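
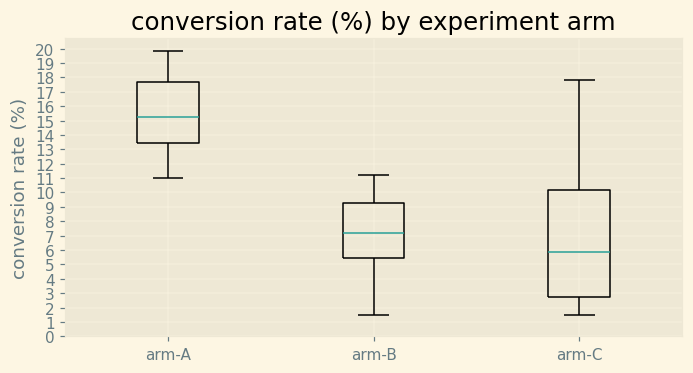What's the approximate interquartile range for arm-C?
≈ 7

Q3 ≈ 10, Q1 ≈ 3; IQR ≈ 7.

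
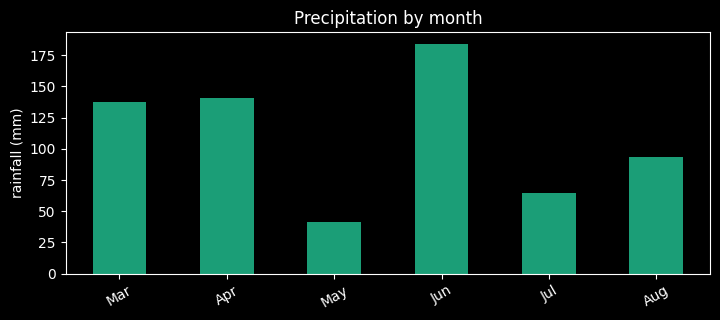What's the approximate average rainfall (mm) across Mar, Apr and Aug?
(140 + 140 + 100) / 3 ≈ 127.

≈ 127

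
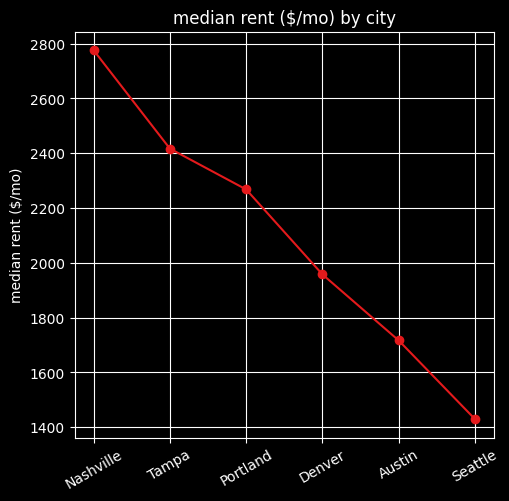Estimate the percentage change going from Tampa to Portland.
≈ -8.3%

Tampa ≈ 2400, Portland ≈ 2200; (2200 − 2400) / 2400 ≈ -8.3%.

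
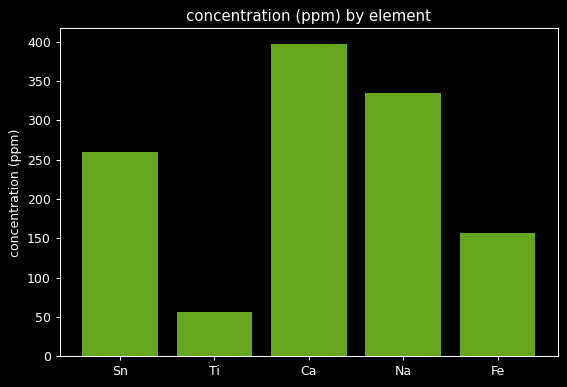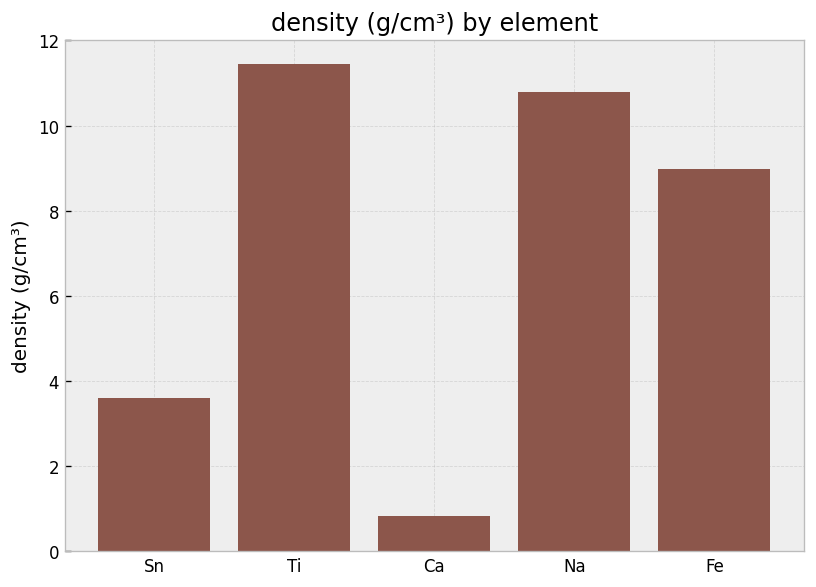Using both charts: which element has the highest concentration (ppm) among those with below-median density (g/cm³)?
Chart 2 median density (g/cm³) ≈ 8; below-median elements: Sn, Ca. Among those, Ca has the highest concentration (ppm) (≈ 400).

Ca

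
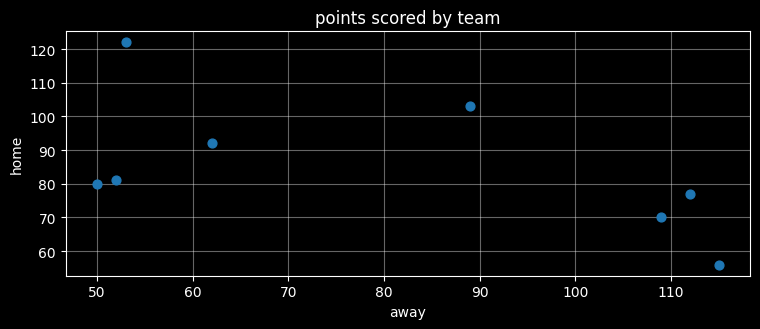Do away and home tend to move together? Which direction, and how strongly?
negative, moderate

Points are negatively correlated; moderate (|r| ≈ 0.6).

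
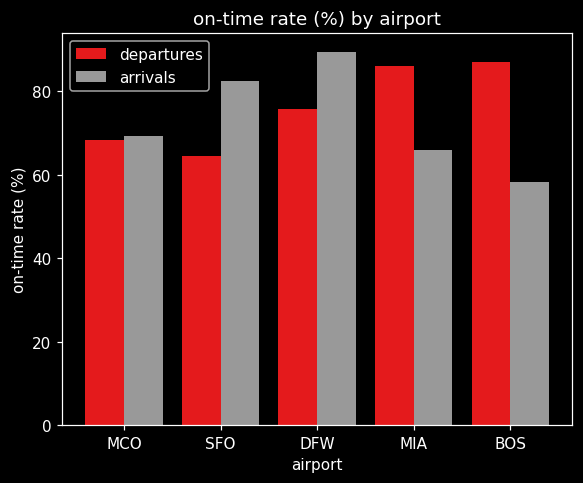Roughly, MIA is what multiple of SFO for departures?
MIA ≈ 90, SFO ≈ 60; 90/60 ≈ 1.5.

≈ 1.5×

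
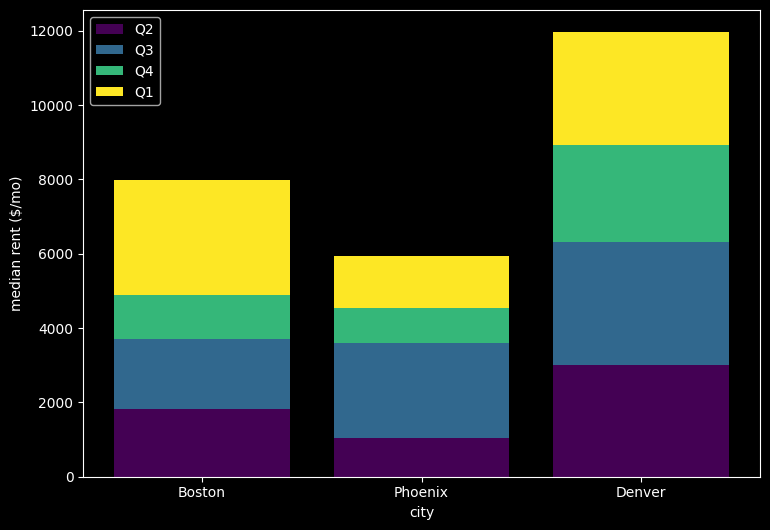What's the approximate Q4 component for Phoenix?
≈ 1000

Q4 top ≈ 5000, bottom ≈ 4000; segment ≈ 1000.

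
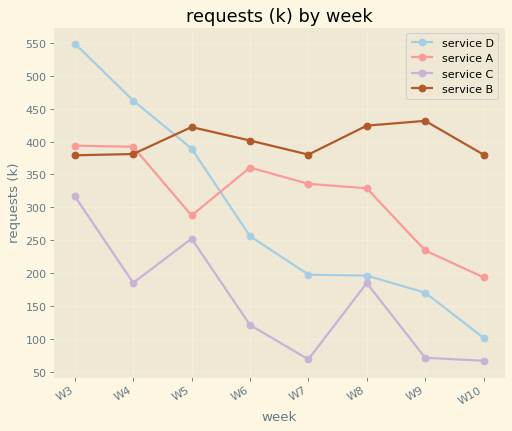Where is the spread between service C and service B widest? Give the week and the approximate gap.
W9, ≈ 400 k

W9: service C ≈ 50, service B ≈ 450 → gap ≈ 400. Next-largest (W10) is only ≈ 350.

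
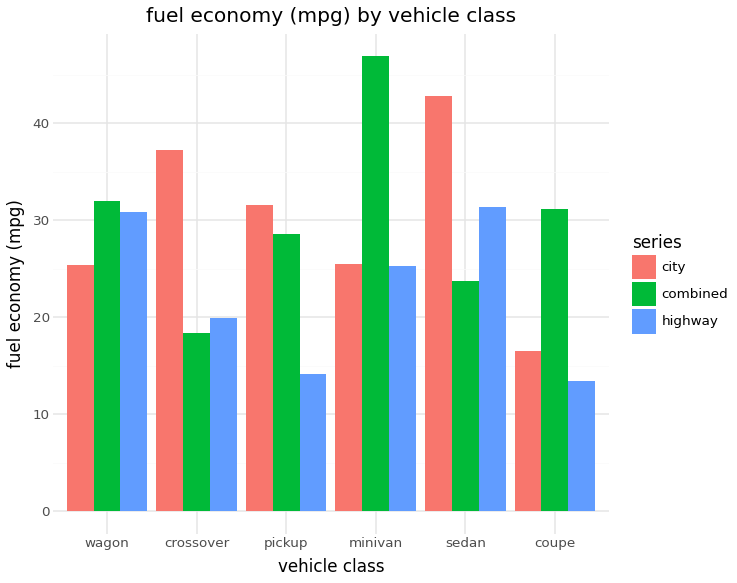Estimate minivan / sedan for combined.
≈ 1.8×

minivan ≈ 45, sedan ≈ 25; 45/25 ≈ 1.8.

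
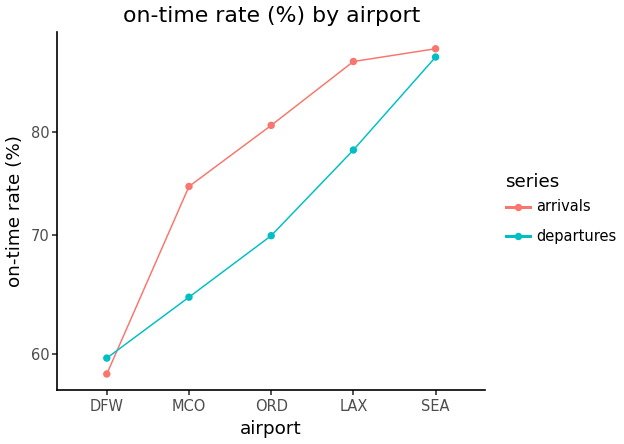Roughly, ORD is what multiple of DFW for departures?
ORD ≈ 70, DFW ≈ 60; 70/60 ≈ 1.17.

≈ 1.17×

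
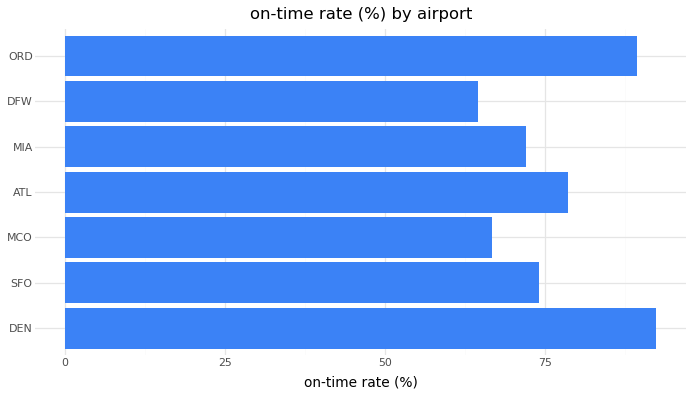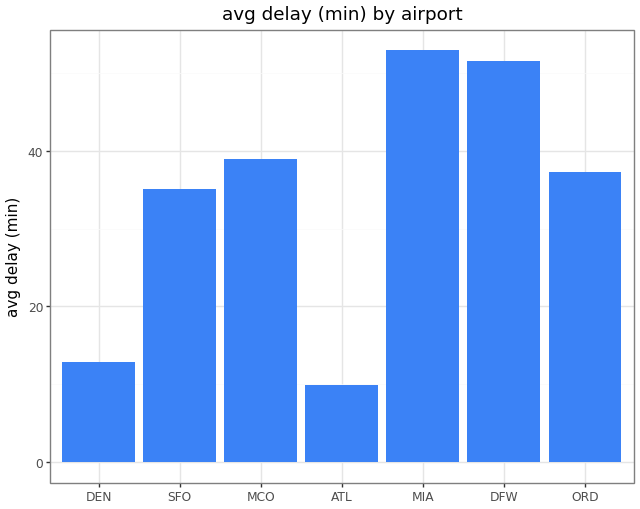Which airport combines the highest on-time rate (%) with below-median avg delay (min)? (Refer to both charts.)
DEN

Chart 2 median avg delay (min) ≈ 35; below-median airports: DEN, SFO, ATL. Among those, DEN has the highest on-time rate (%) (≈ 90).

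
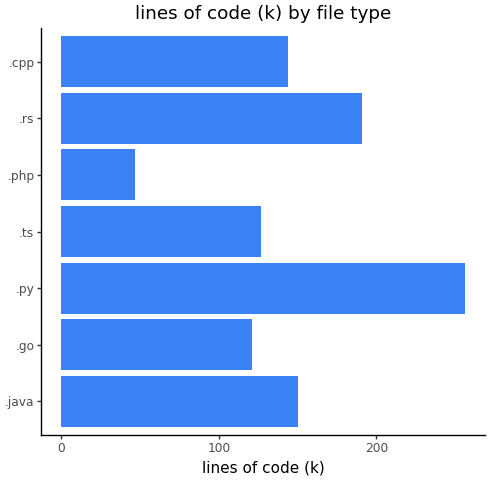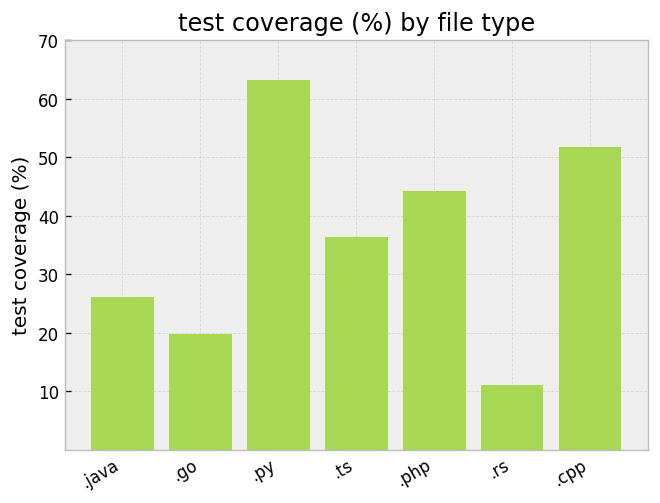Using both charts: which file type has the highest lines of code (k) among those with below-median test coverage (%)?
Chart 2 median test coverage (%) ≈ 40; below-median file types: .java, .go, .rs. Among those, .rs has the highest lines of code (k) (≈ 200).

.rs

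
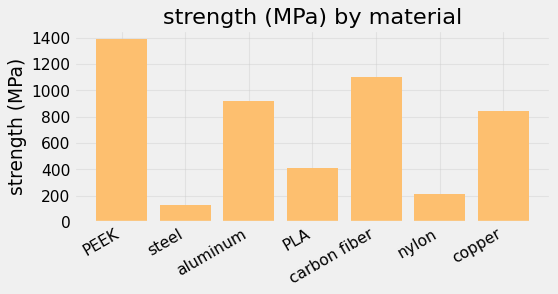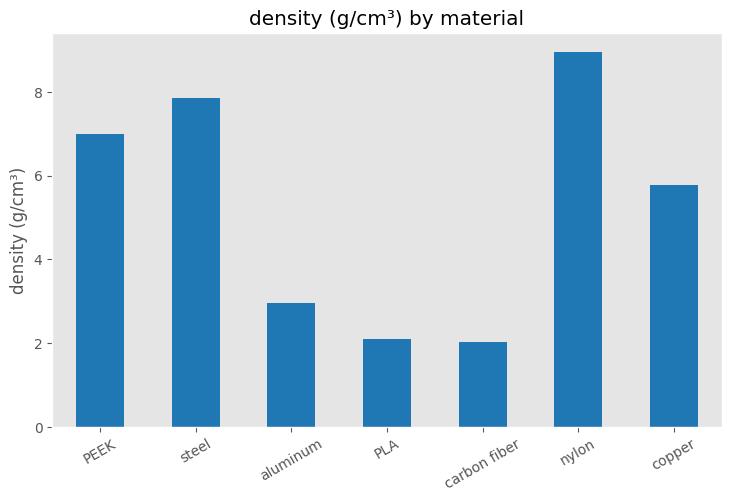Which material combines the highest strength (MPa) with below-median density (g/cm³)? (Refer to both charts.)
carbon fiber

Chart 2 median density (g/cm³) ≈ 6; below-median materials: aluminum, PLA, carbon fiber. Among those, carbon fiber has the highest strength (MPa) (≈ 1200).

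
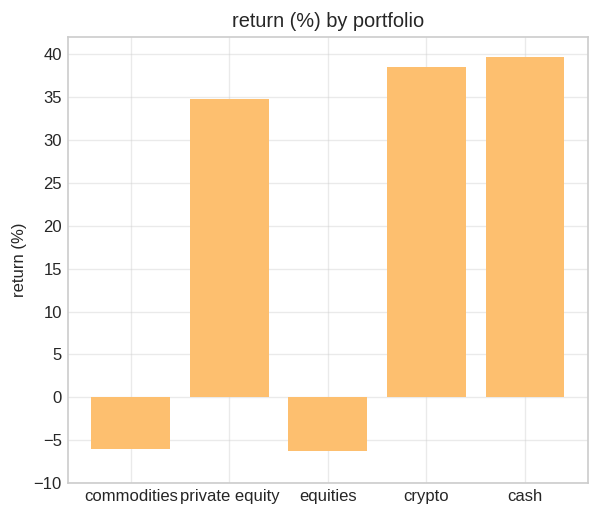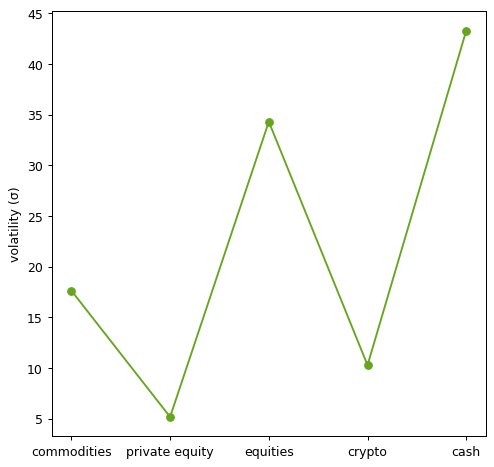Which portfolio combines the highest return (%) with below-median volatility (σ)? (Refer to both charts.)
Chart 2 median volatility (σ) ≈ 20; below-median portfolios: private equity, crypto. Among those, crypto has the highest return (%) (≈ 40).

crypto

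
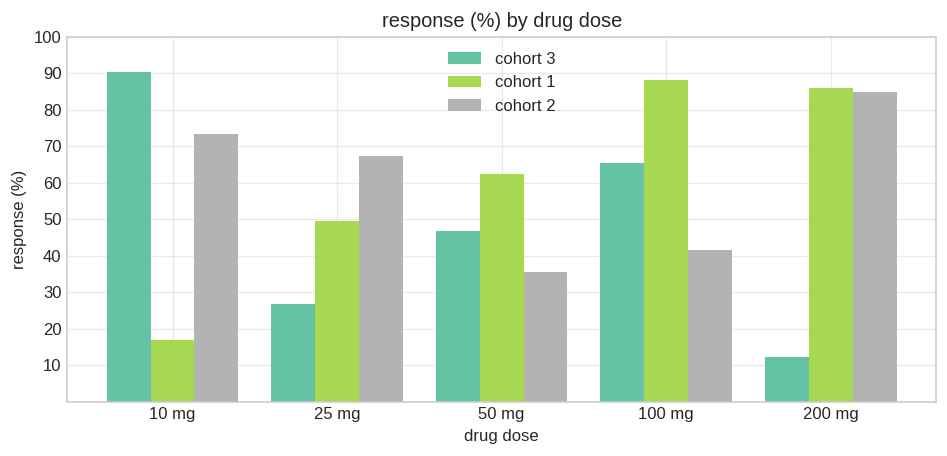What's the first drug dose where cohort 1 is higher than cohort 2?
50 mg

25 mg: cohort 1 ≈ 50 vs cohort 2 ≈ 70 (not yet); 50 mg: cohort 1 ≈ 60 vs cohort 2 ≈ 40 (first crossover).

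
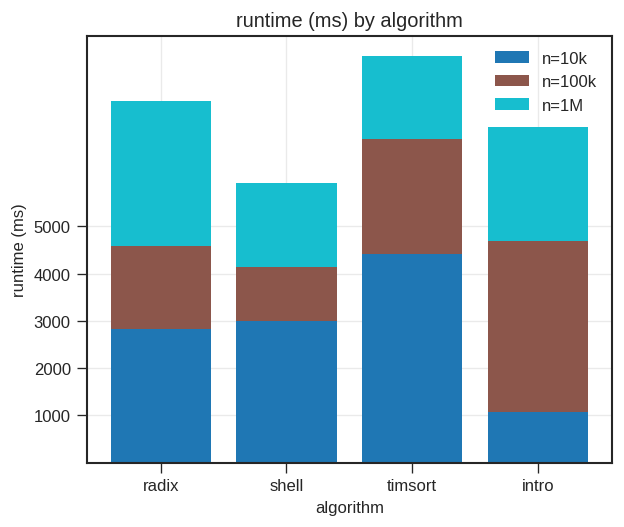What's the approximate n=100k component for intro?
≈ 4000

n=100k top ≈ 5000, bottom ≈ 1000; segment ≈ 4000.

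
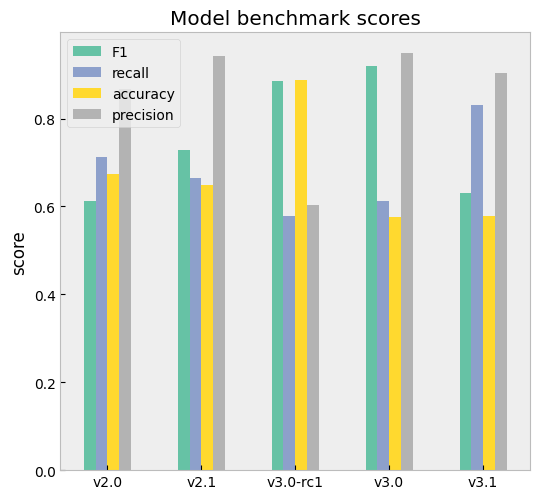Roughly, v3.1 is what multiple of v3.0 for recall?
v3.1 ≈ 0.8, v3.0 ≈ 0.6; 0.8/0.6 ≈ 1.33.

≈ 1.33×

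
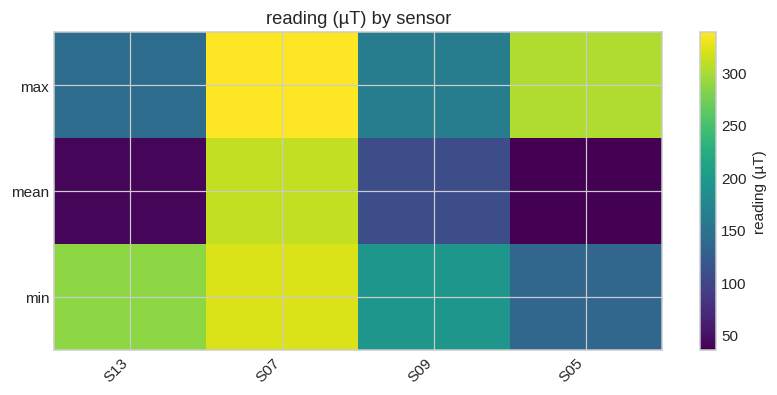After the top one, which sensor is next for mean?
Top 3 for mean: S07 ≈ 300, S09 ≈ 100, S13 ≈ 50.

S09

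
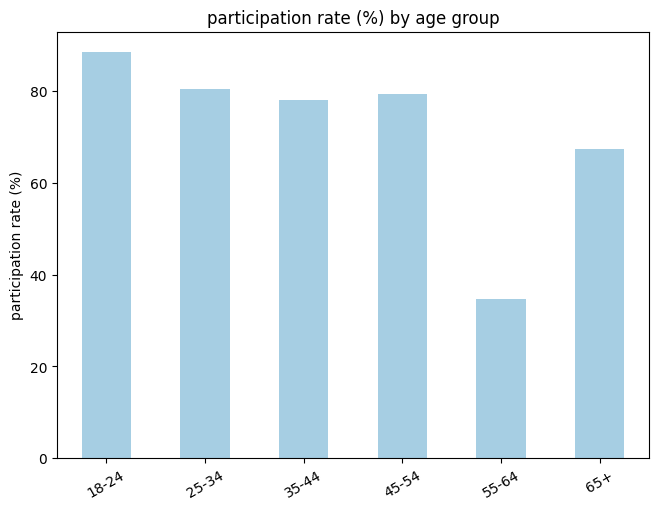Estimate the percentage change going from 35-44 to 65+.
≈ -12.5%

35-44 ≈ 80, 65+ ≈ 70; (70 − 80) / 80 ≈ -12.5%.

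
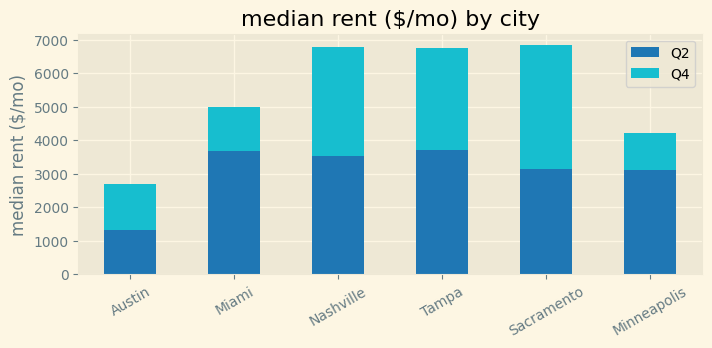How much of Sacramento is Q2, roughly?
≈ 3000

Q2 top ≈ 3000, bottom ≈ 0; segment ≈ 3000.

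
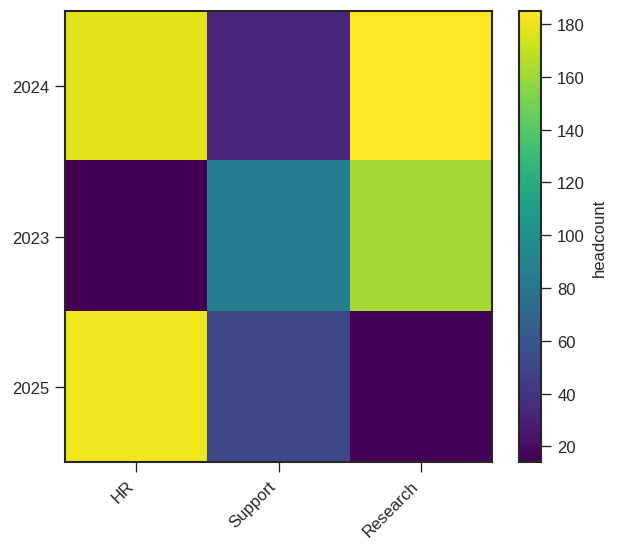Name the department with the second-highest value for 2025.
Support

Top 3 for 2025: HR ≈ 180, Support ≈ 60, Research ≈ 20.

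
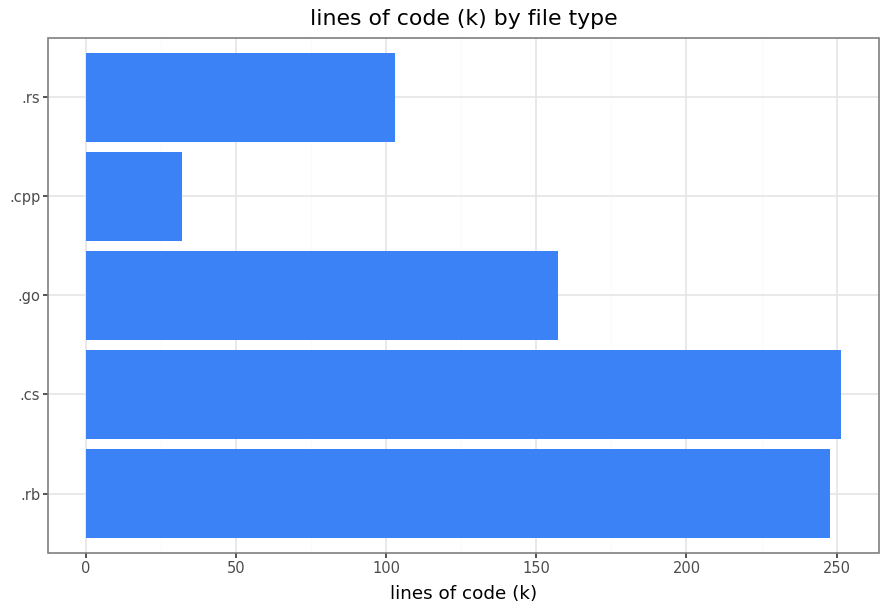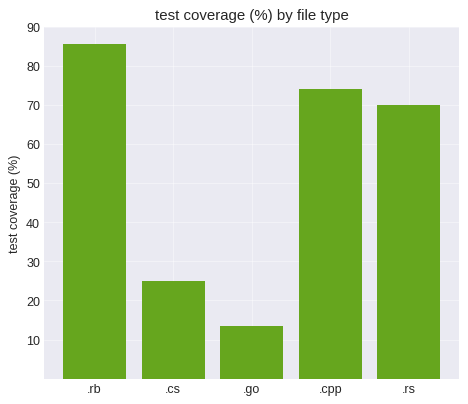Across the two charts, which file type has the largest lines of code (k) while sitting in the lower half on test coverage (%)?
Chart 2 median test coverage (%) ≈ 70; below-median file types: .cs, .go. Among those, .cs has the highest lines of code (k) (≈ 250).

.cs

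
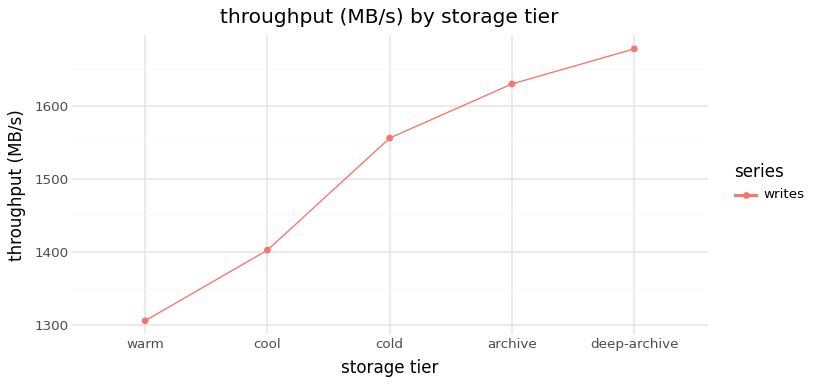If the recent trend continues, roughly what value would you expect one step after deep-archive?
Last three: 1550, 1650, 1700 → slope ≈ 75/step → next ≈ 1775.

≈ 1775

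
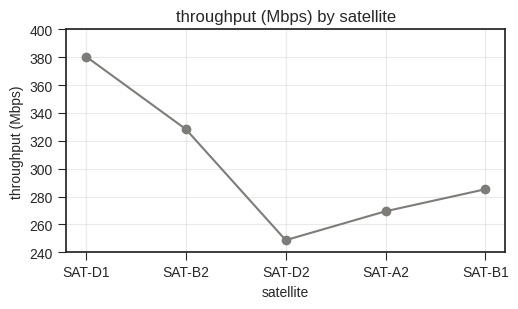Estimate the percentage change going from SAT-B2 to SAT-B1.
SAT-B2 ≈ 320, SAT-B1 ≈ 280; (280 − 320) / 320 ≈ -12.5%.

≈ -12.5%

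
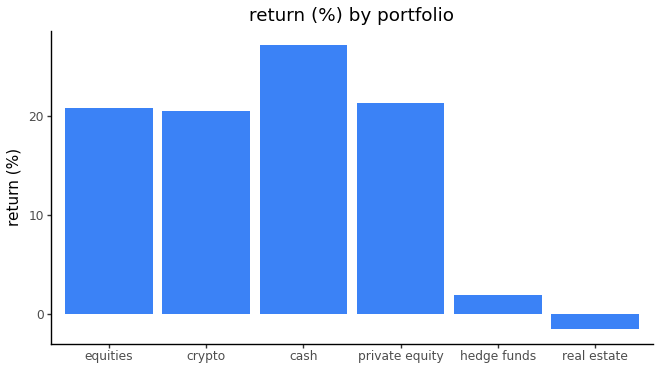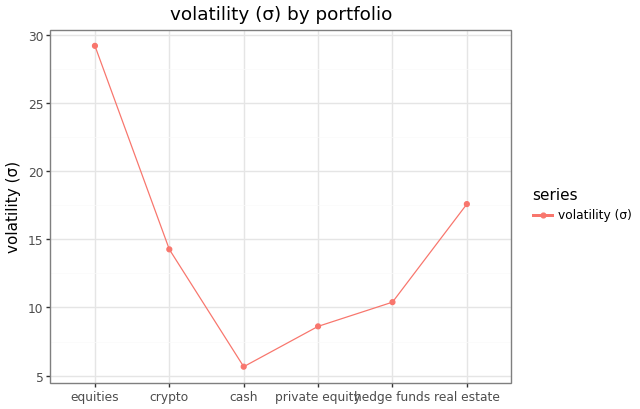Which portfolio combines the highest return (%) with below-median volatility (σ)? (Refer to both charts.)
Chart 2 median volatility (σ) ≈ 10; below-median portfolios: cash, private equity, hedge funds. Among those, cash has the highest return (%) (≈ 25).

cash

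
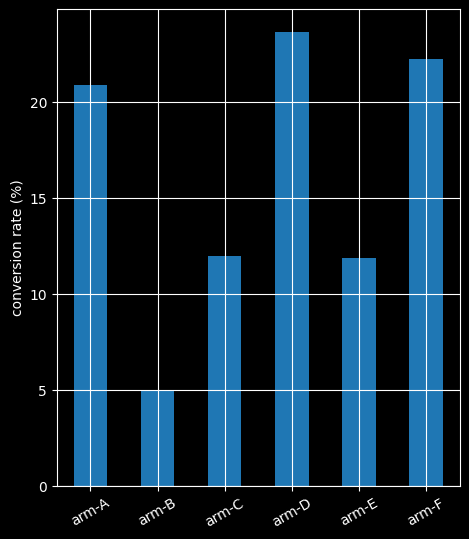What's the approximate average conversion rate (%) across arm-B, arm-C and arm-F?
≈ 13

(4 + 12 + 22) / 3 ≈ 13.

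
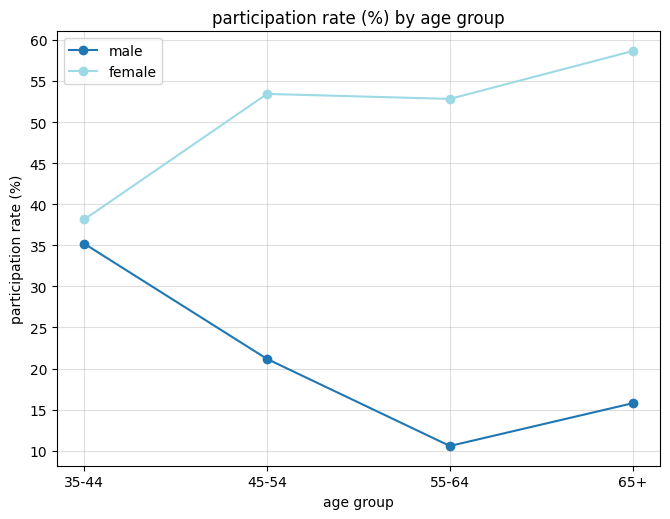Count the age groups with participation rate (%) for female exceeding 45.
Above 45: 45-54, 55-64, 65+.

3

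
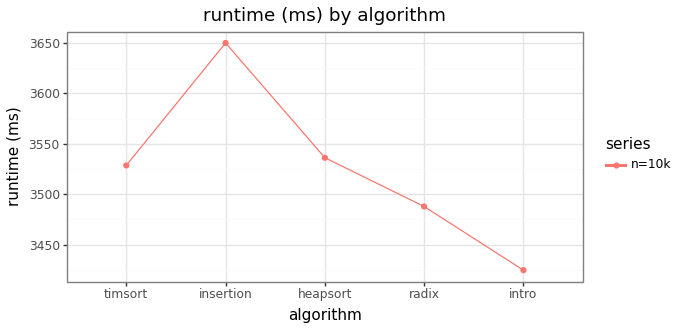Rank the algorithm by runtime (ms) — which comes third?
Top 4: insertion ≈ 3660, heapsort ≈ 3540, timsort ≈ 3520, radix ≈ 3480.

timsort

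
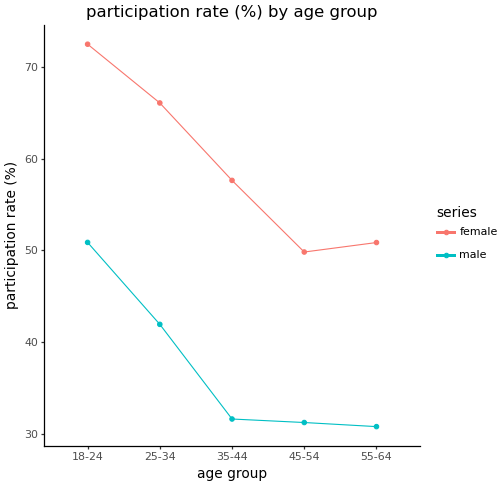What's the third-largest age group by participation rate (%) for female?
35-44

Top 4 for female: 18-24 ≈ 70, 25-34 ≈ 65, 35-44 ≈ 60, 55-64 ≈ 50.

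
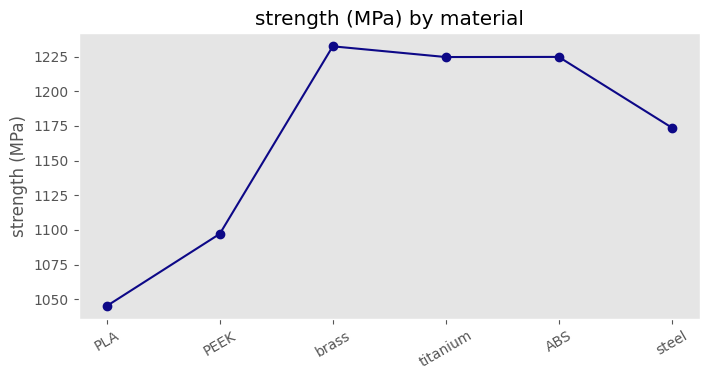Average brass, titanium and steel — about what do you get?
(1240 + 1220 + 1180) / 3 ≈ 1213.

≈ 1213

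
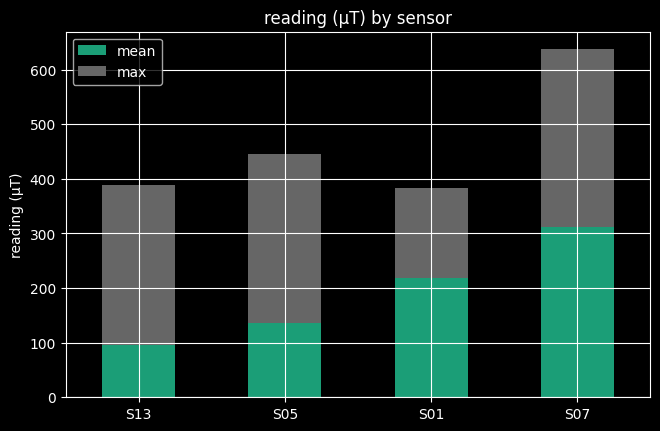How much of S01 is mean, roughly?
≈ 200

mean top ≈ 200, bottom ≈ 0; segment ≈ 200.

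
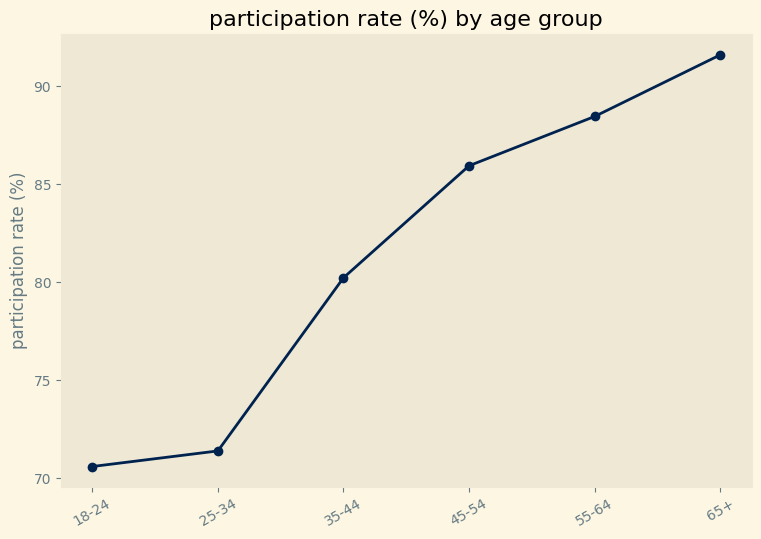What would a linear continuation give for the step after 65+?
Last three: 86, 88, 92 → slope ≈ 3/step → next ≈ 95.

≈ 95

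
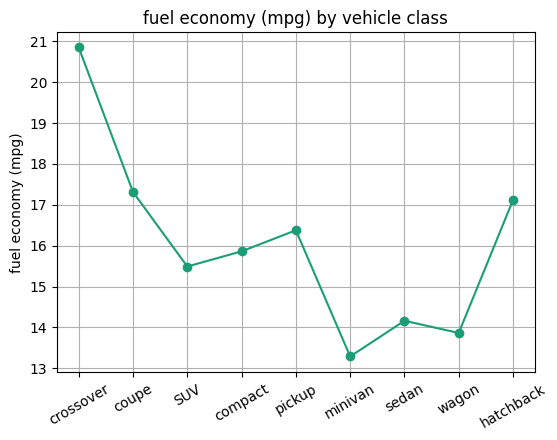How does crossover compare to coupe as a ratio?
crossover ≈ 21, coupe ≈ 17; 21/17 ≈ 1.24.

≈ 1.24×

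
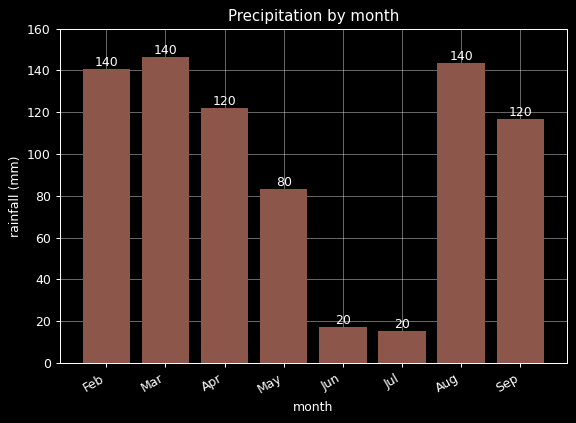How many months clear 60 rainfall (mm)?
6

Above 60: Feb, Mar, Apr, May, Aug, Sep.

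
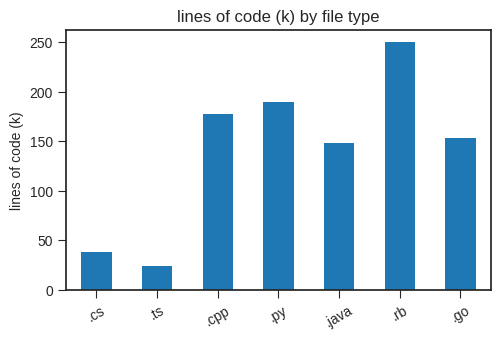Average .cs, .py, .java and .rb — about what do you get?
(50 + 200 + 150 + 250) / 4 ≈ 162.

≈ 162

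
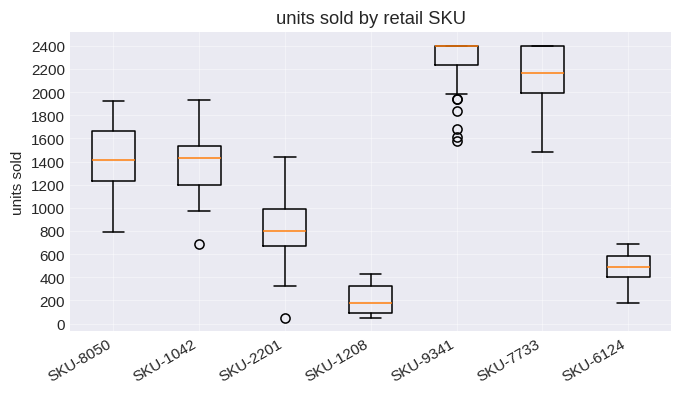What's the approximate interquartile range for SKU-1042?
Q3 ≈ 1600, Q1 ≈ 1200; IQR ≈ 400.

≈ 400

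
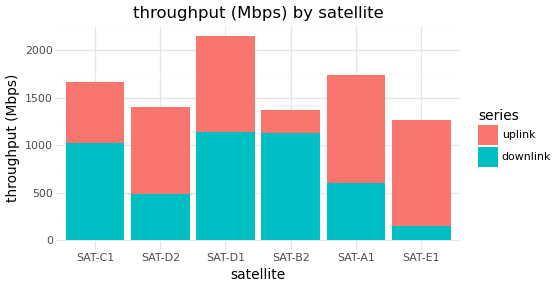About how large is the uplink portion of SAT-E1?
≈ 1000

uplink top ≈ 1200, bottom ≈ 200; segment ≈ 1000.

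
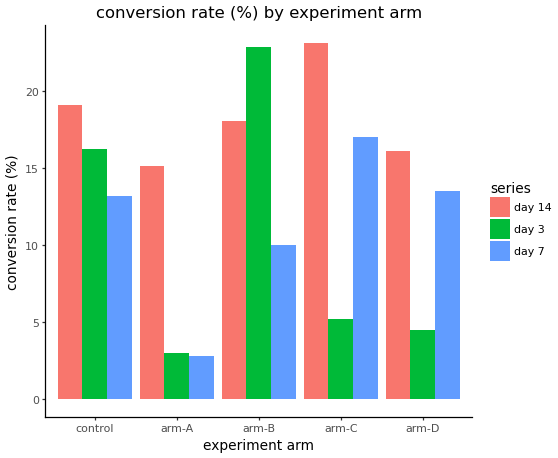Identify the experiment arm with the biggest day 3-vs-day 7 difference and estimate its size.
arm-B: day 3 ≈ 22, day 7 ≈ 10 → gap ≈ 12. Next-largest (arm-C) is only ≈ 10.

arm-B, ≈ 12 %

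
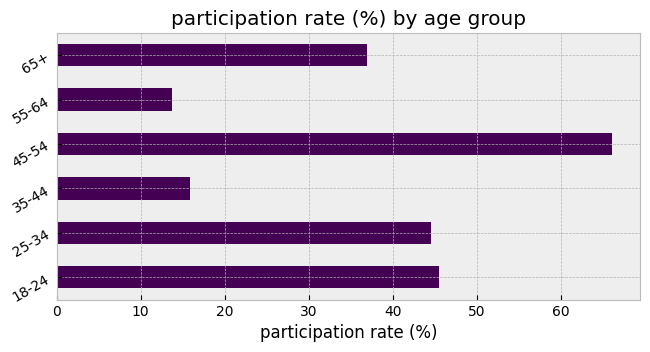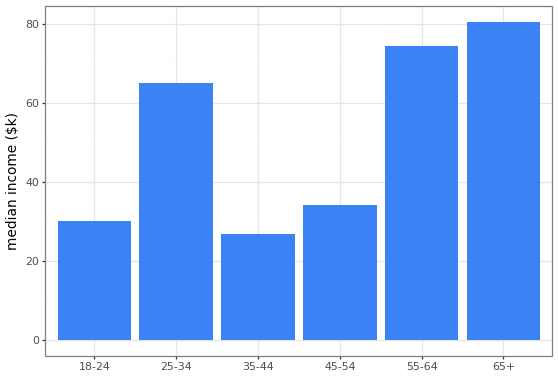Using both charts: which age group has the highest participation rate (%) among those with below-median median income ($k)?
Chart 2 median median income ($k) ≈ 50; below-median age groups: 18-24, 35-44, 45-54. Among those, 45-54 has the highest participation rate (%) (≈ 70).

45-54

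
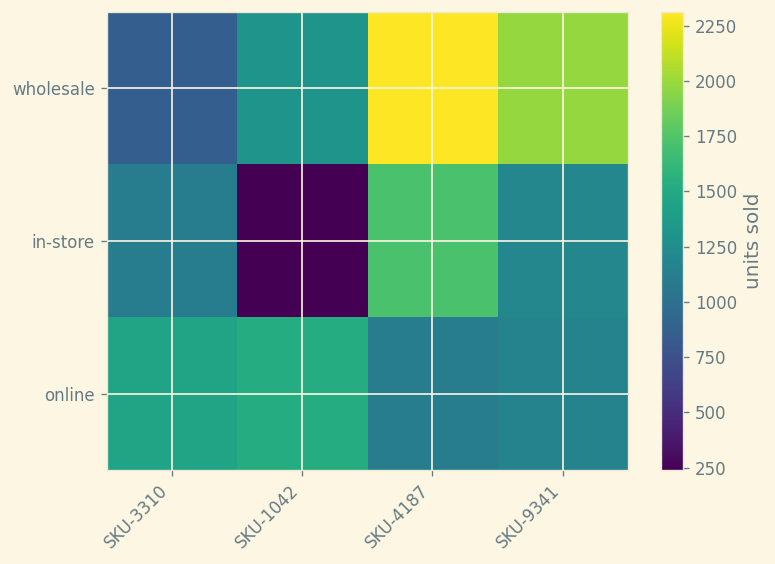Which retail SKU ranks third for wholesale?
SKU-1042

Top 4 for wholesale: SKU-4187 ≈ 2400, SKU-9341 ≈ 2000, SKU-1042 ≈ 1400, SKU-3310 ≈ 800.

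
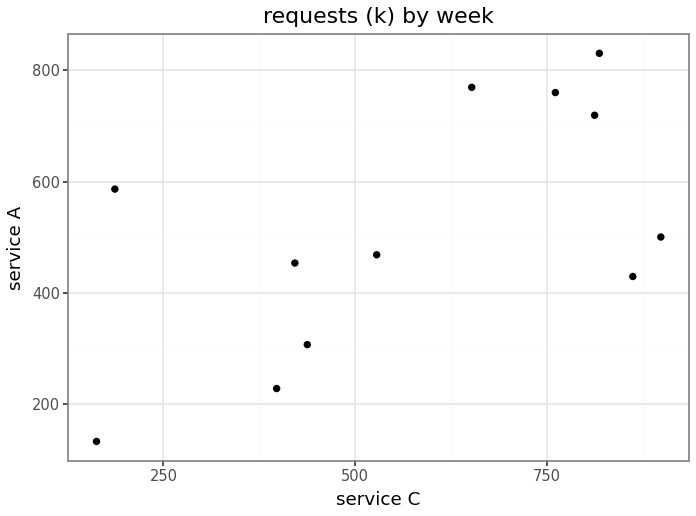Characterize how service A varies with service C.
Points are positively correlated; moderate (|r| ≈ 0.6).

positive, moderate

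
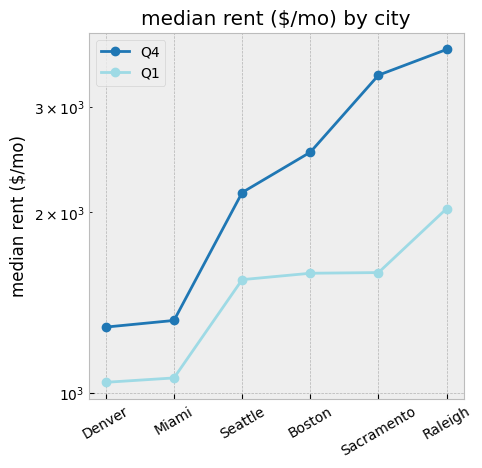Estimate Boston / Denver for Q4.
≈ 1.67×

Boston ≈ 2500, Denver ≈ 1500; 2500/1500 ≈ 1.67.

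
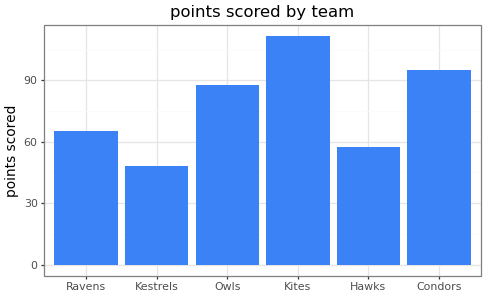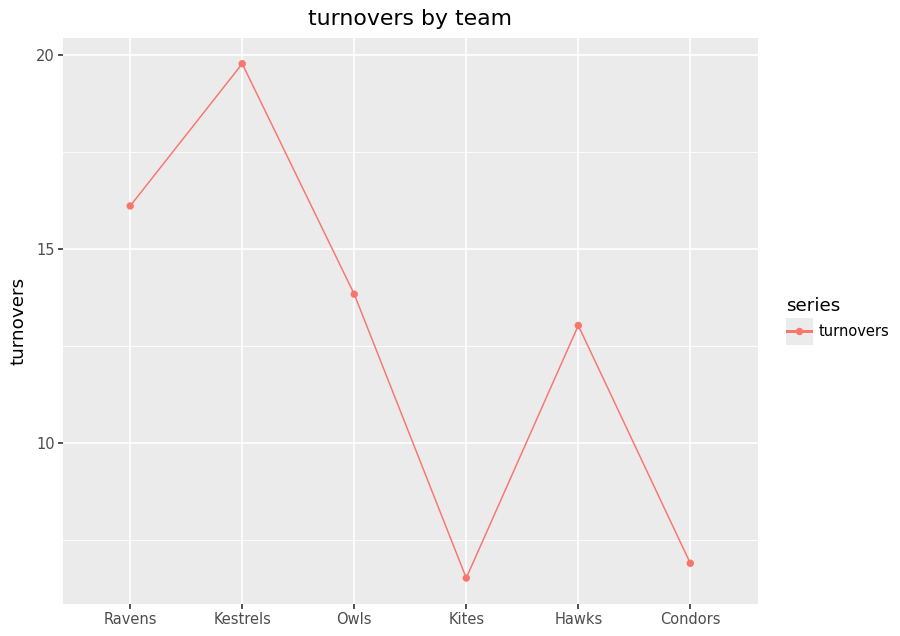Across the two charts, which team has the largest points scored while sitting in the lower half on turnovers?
Kites

Chart 2 median turnovers ≈ 14; below-median teams: Kites, Hawks, Condors. Among those, Kites has the highest points scored (≈ 120).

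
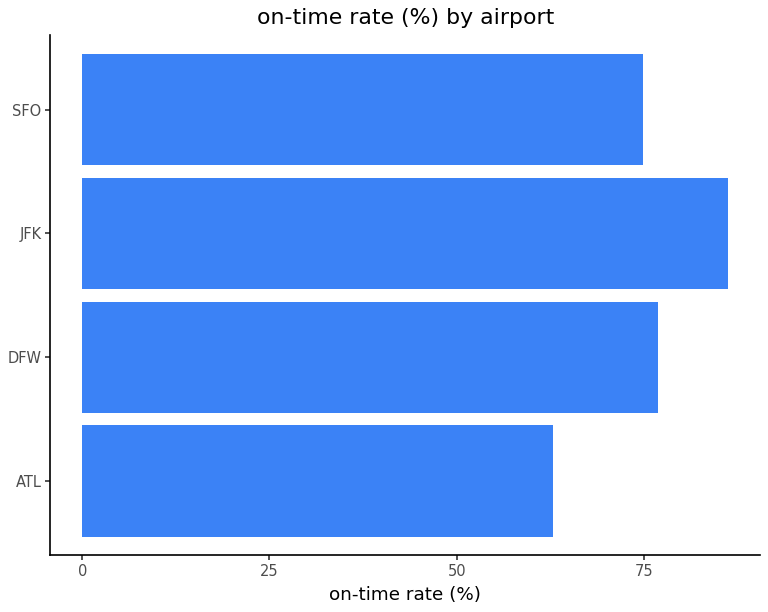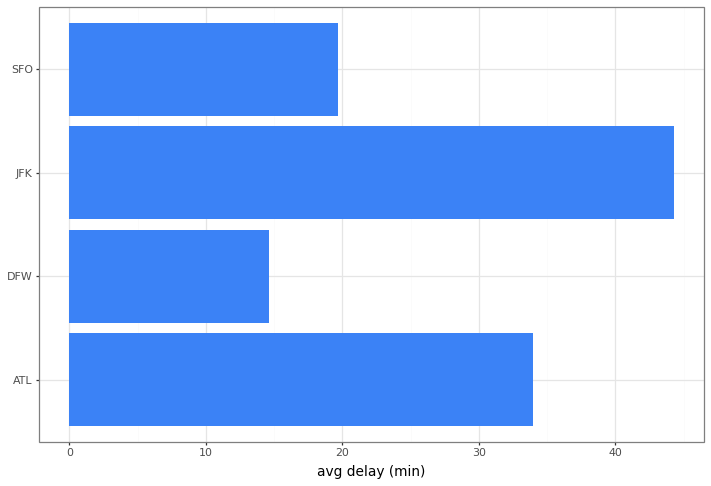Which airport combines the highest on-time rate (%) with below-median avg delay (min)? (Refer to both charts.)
Chart 2 median avg delay (min) ≈ 25; below-median airports: DFW, SFO. Among those, DFW has the highest on-time rate (%) (≈ 80).

DFW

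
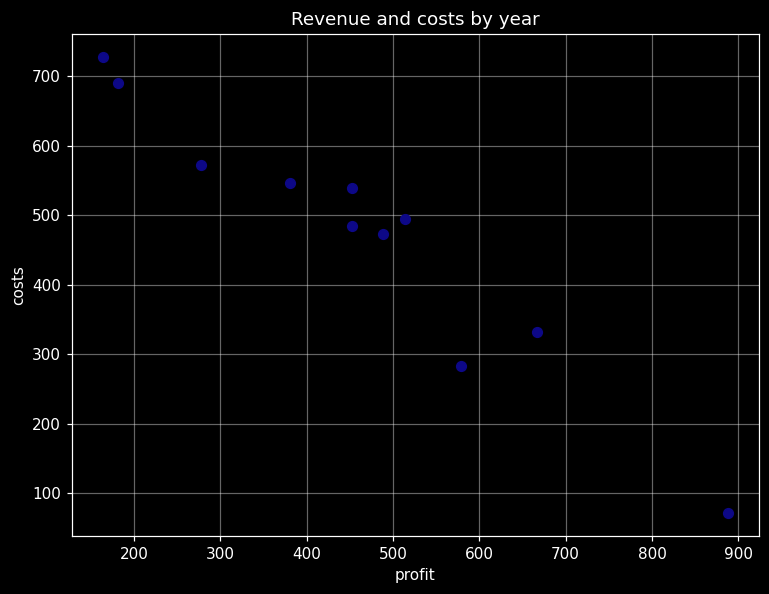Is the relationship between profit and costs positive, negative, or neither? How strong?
Points are negatively correlated; strong (|r| ≈ 1.0).

negative, strong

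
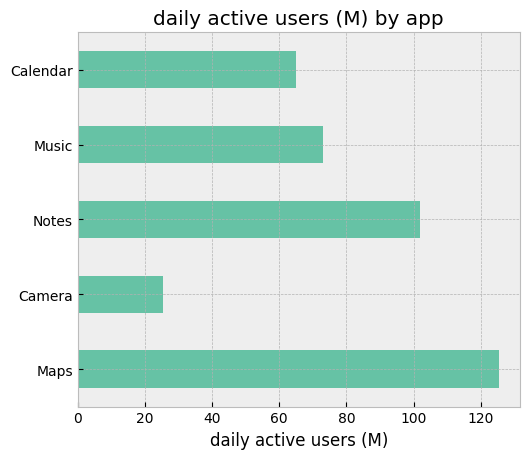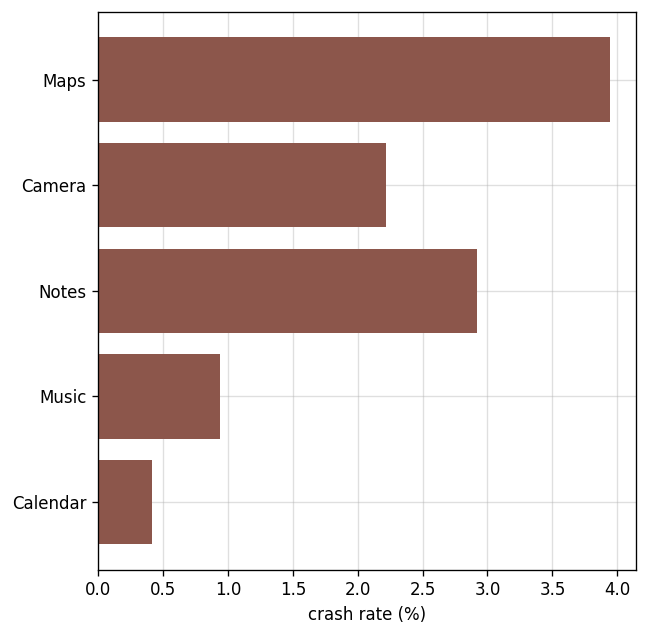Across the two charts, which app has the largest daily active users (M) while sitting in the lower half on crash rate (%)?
Music

Chart 2 median crash rate (%) ≈ 2; below-median apps: Music, Calendar. Among those, Music has the highest daily active users (M) (≈ 80).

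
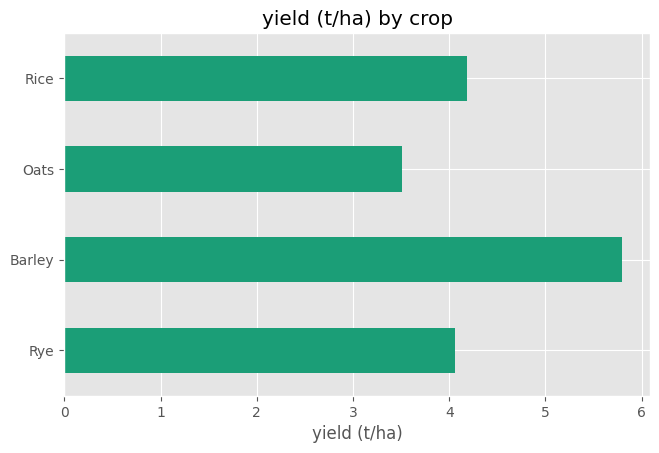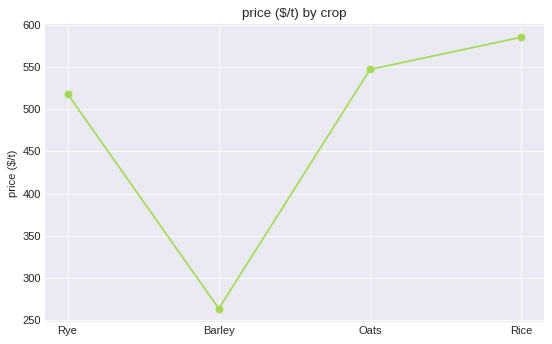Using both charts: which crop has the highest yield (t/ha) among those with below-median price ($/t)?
Barley

Chart 2 median price ($/t) ≈ 500; below-median crops: Rye, Barley. Among those, Barley has the highest yield (t/ha) (≈ 6).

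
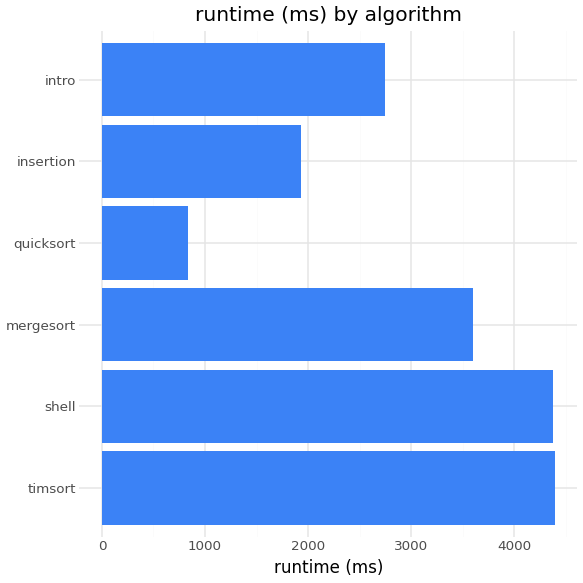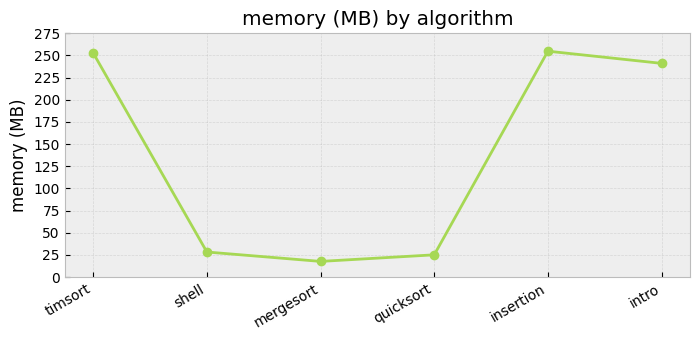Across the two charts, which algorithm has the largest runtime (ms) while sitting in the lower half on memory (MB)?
shell

Chart 2 median memory (MB) ≈ 125; below-median algorithms: shell, mergesort, quicksort. Among those, shell has the highest runtime (ms) (≈ 4500).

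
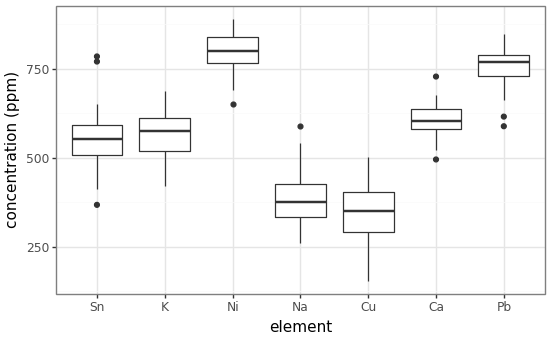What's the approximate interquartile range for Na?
≈ 100

Q3 ≈ 450, Q1 ≈ 350; IQR ≈ 100.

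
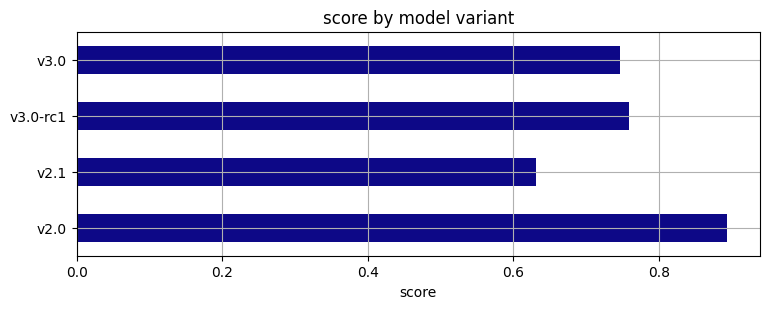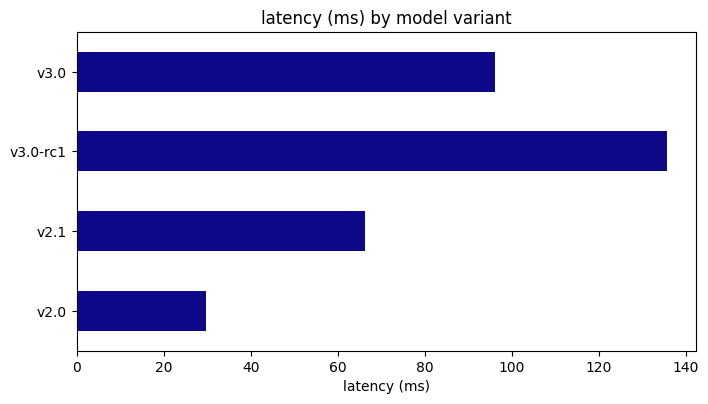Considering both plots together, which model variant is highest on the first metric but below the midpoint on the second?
Chart 2 median latency (ms) ≈ 80; below-median model variants: v2.0, v2.1. Among those, v2.0 has the highest score (≈ 0.9).

v2.0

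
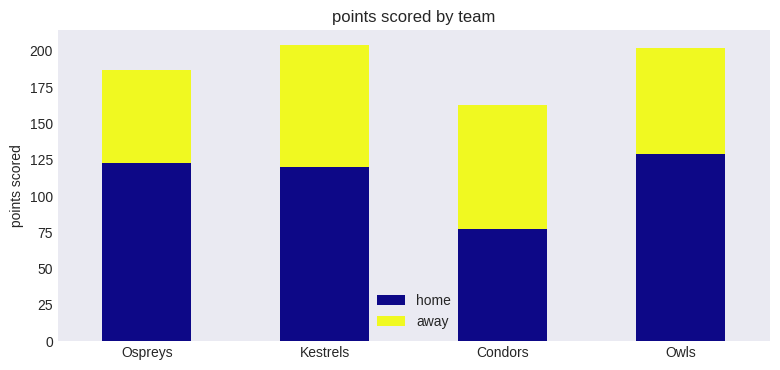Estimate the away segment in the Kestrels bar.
away top ≈ 200, bottom ≈ 120; segment ≈ 80.

≈ 80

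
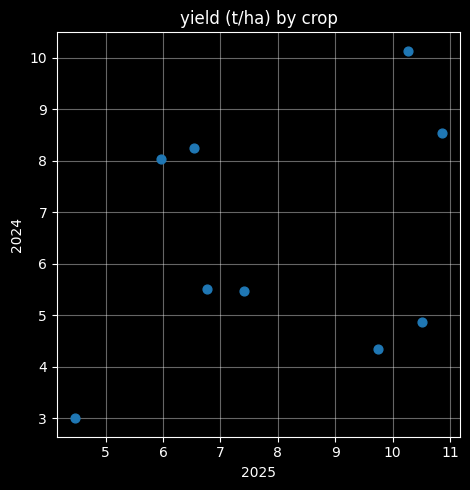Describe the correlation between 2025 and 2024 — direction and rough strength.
Points are positively correlated; weak (|r| ≈ 0.3).

positive, weak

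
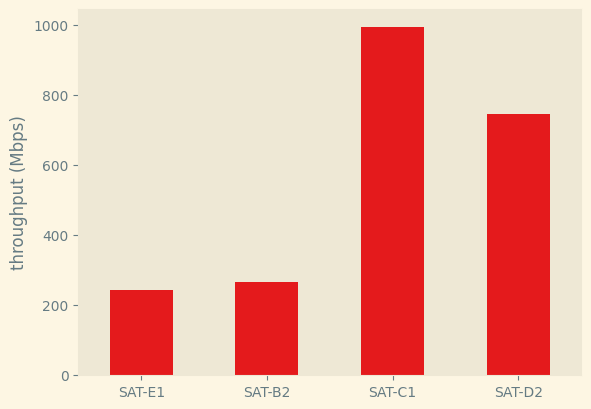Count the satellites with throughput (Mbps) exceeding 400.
Above 400: SAT-C1, SAT-D2.

2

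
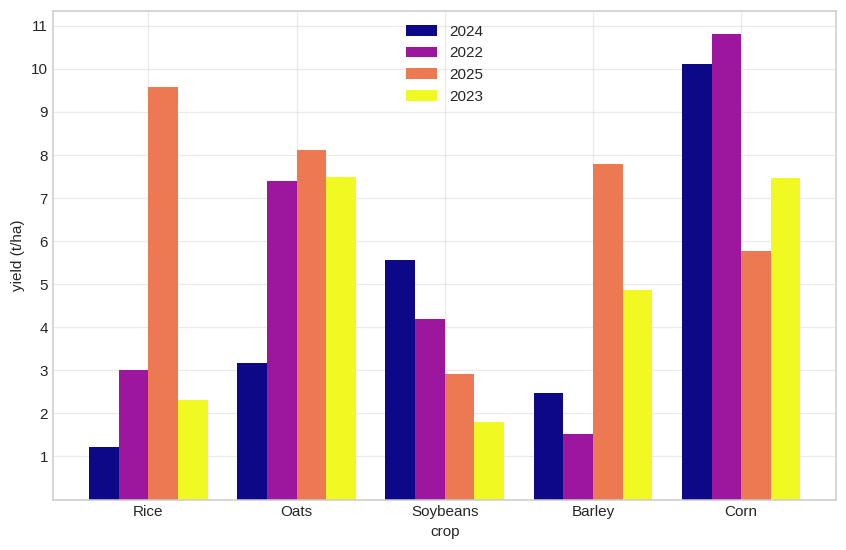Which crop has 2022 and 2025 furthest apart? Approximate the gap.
Rice, ≈ 7 t/ha

Rice: 2022 ≈ 3, 2025 ≈ 10 → gap ≈ 7. Next-largest (Barley) is only ≈ 6.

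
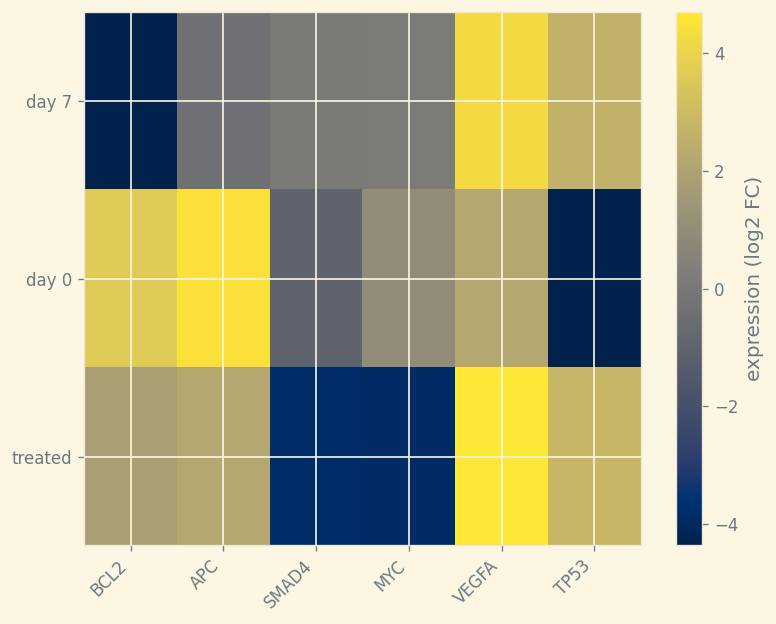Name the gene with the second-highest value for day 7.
TP53

Top 3 for day 7: VEGFA ≈ 4, TP53 ≈ 3, MYC ≈ 0.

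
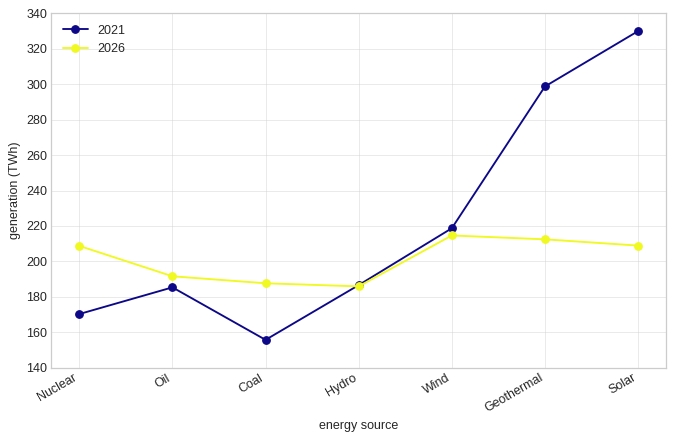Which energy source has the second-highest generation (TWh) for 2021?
Top 3 for 2021: Solar ≈ 340, Geothermal ≈ 300, Wind ≈ 220.

Geothermal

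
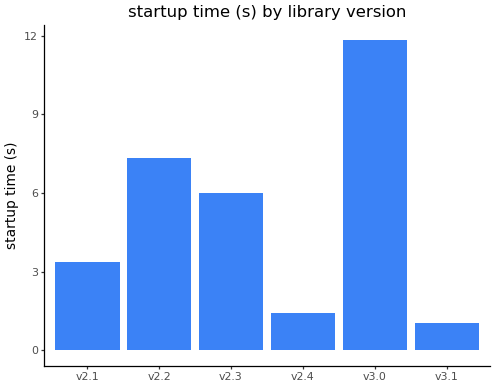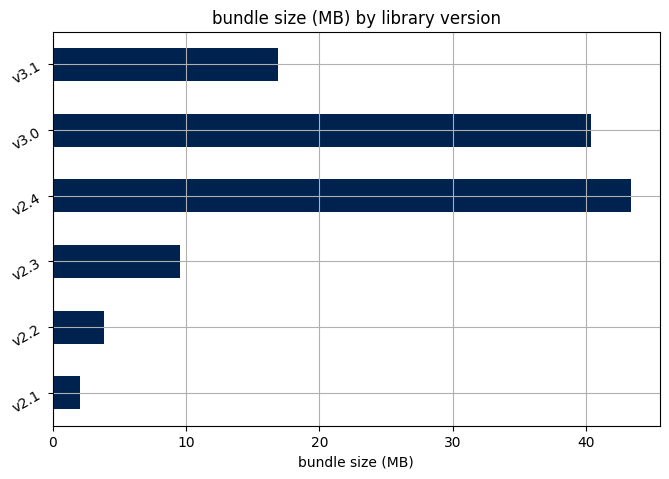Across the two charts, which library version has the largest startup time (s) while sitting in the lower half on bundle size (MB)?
Chart 2 median bundle size (MB) ≈ 15; below-median library versions: v2.1, v2.2, v2.3. Among those, v2.2 has the highest startup time (s) (≈ 8).

v2.2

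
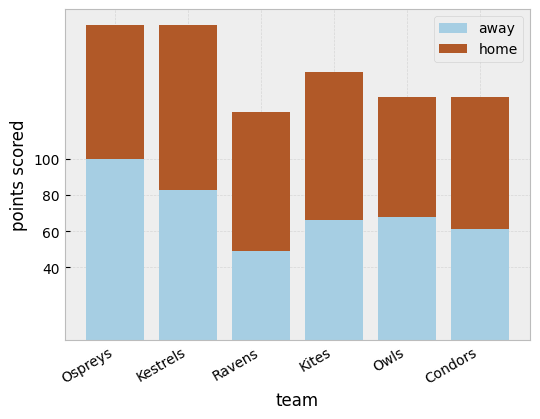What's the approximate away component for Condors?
≈ 60

away top ≈ 60, bottom ≈ 0; segment ≈ 60.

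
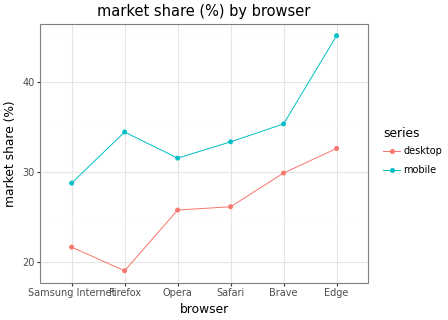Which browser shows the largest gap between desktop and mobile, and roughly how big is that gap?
Firefox: desktop ≈ 20, mobile ≈ 35 → gap ≈ 15. Next-largest (Edge) is only ≈ 10.

Firefox, ≈ 15 %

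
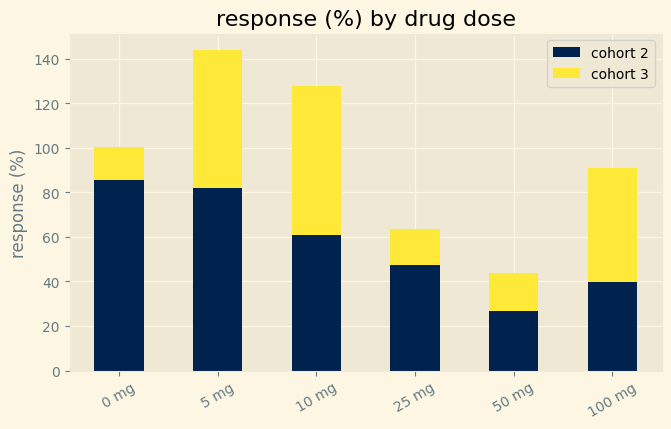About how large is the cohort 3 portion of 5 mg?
≈ 60

cohort 3 top ≈ 140, bottom ≈ 80; segment ≈ 60.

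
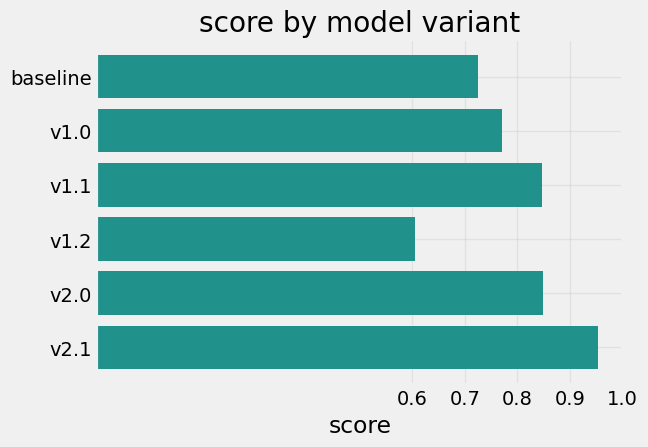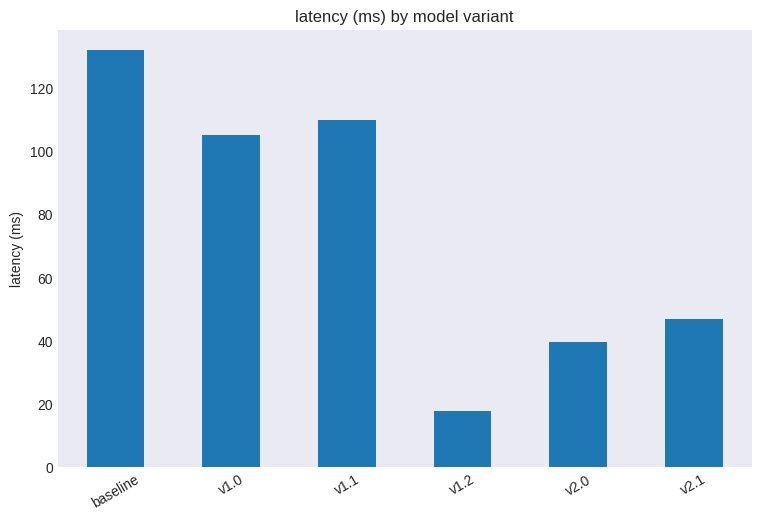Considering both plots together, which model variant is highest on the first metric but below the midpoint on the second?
Chart 2 median latency (ms) ≈ 80; below-median model variants: v1.2, v2.0, v2.1. Among those, v2.1 has the highest score (≈ 1).

v2.1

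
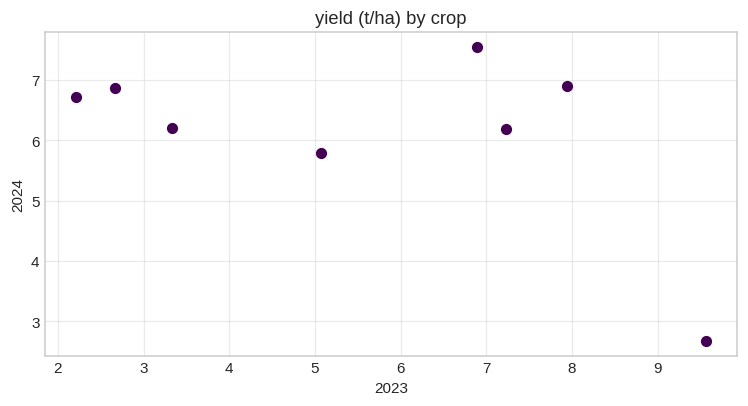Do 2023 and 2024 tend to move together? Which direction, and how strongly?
Points are negatively correlated; moderate (|r| ≈ 0.5).

negative, moderate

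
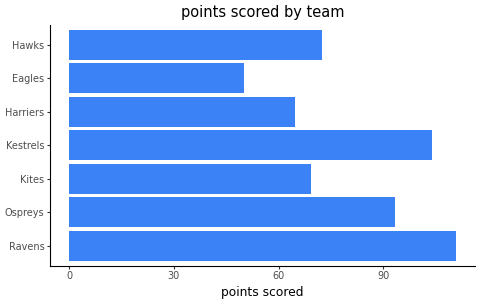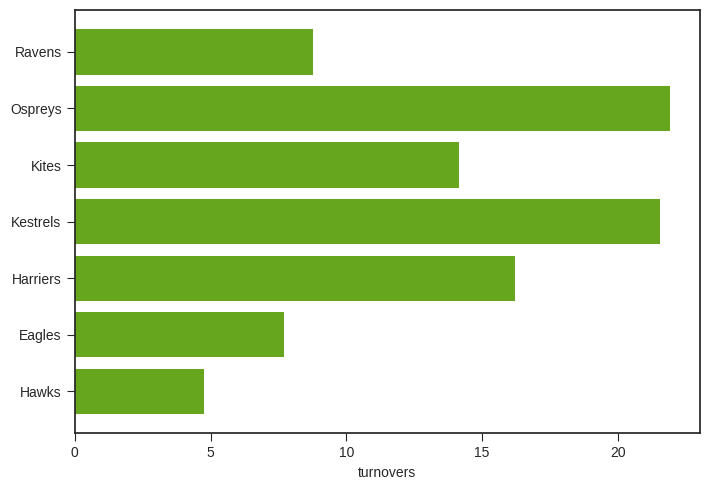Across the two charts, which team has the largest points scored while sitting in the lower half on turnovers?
Chart 2 median turnovers ≈ 15; below-median teams: Ravens, Eagles, Hawks. Among those, Ravens has the highest points scored (≈ 120).

Ravens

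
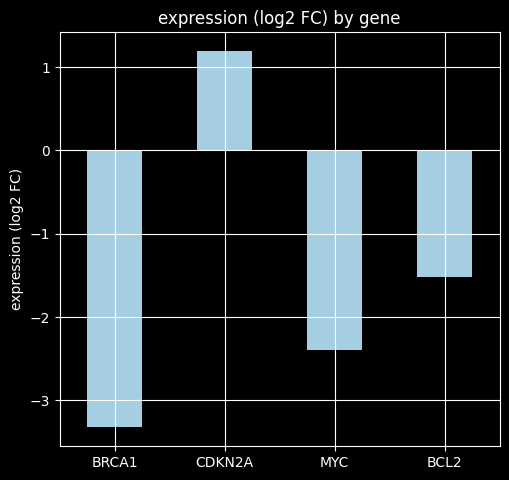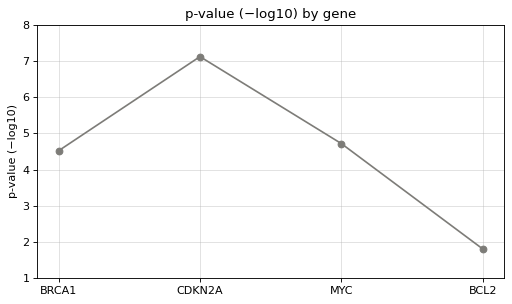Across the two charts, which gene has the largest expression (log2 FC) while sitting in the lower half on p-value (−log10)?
BCL2

Chart 2 median p-value (−log10) ≈ 5; below-median genes: BRCA1, BCL2. Among those, BCL2 has the highest expression (log2 FC) (≈ -1.6).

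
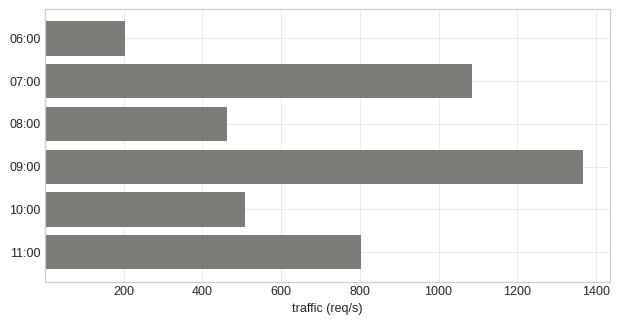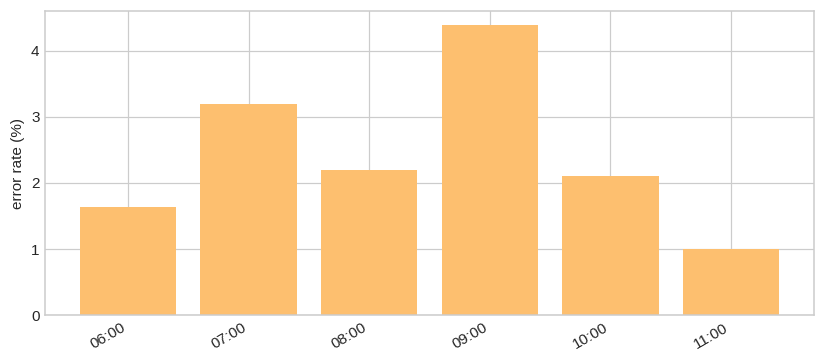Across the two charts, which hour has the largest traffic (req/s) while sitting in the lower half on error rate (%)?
Chart 2 median error rate (%) ≈ 2; below-median hours: 06:00, 10:00, 11:00. Among those, 11:00 has the highest traffic (req/s) (≈ 800).

11:00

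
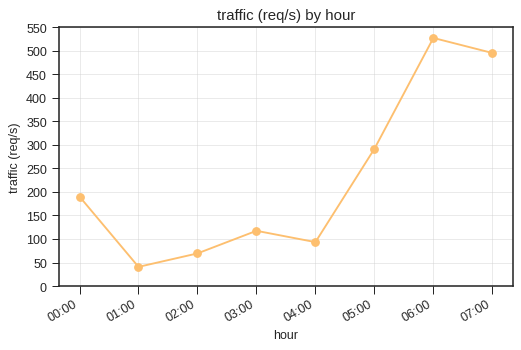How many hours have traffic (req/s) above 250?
Above 250: 05:00, 06:00, 07:00.

3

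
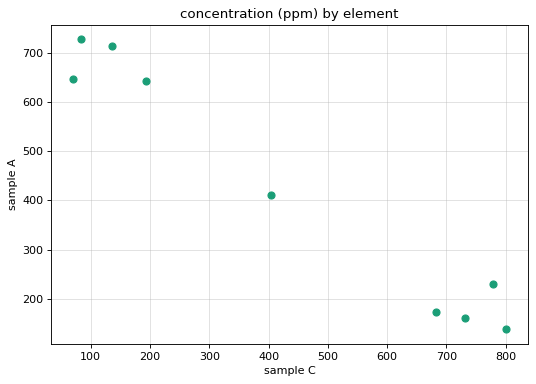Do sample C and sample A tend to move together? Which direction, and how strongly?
Points are negatively correlated; strong (|r| ≈ 1.0).

negative, strong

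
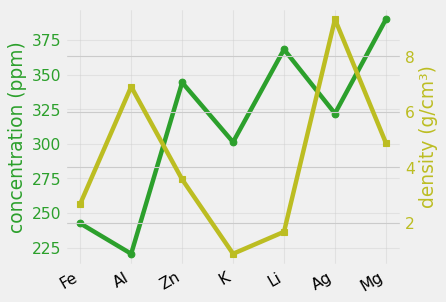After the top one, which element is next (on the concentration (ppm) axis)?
Li

Top 3 (on the concentration (ppm) axis): Mg ≈ 380, Li ≈ 360, Zn ≈ 340.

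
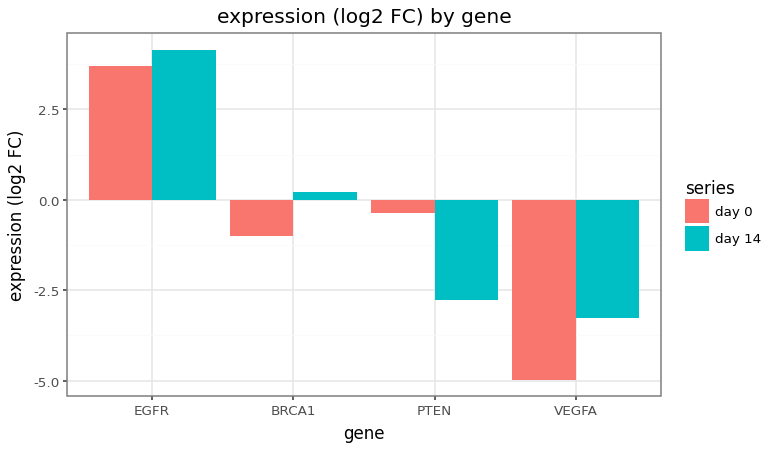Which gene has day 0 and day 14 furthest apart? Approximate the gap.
PTEN, ≈ 3 log2 FC

PTEN: day 0 ≈ 0, day 14 ≈ -3 → gap ≈ 3. Next-largest (VEGFA) is only ≈ 2.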